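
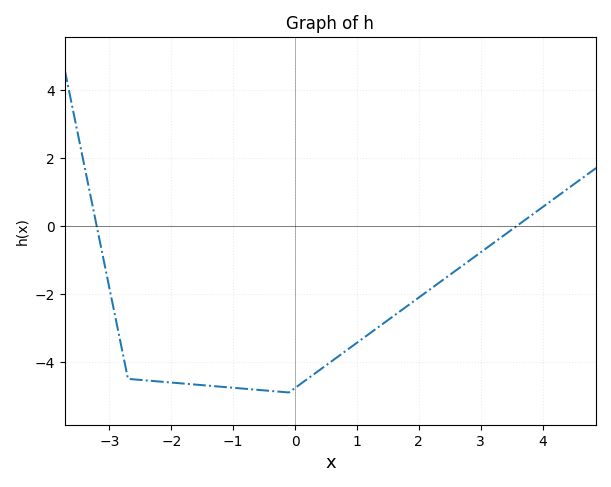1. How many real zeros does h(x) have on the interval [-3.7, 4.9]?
2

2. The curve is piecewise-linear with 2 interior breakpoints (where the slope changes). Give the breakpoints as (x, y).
(-2.7, -4.5); (-0.1, -4.9)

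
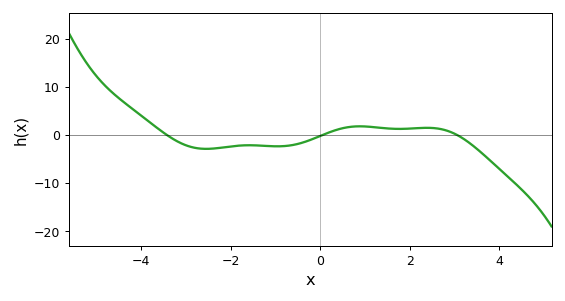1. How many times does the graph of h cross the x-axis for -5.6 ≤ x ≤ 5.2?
3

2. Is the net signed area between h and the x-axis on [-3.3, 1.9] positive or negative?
negative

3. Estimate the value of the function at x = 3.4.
-2.12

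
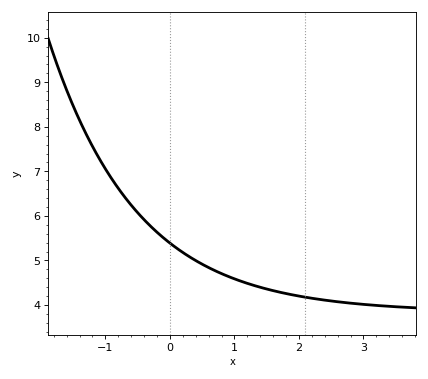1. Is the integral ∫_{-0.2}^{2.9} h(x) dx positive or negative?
positive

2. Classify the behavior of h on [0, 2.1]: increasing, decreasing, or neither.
decreasing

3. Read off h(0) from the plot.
5.4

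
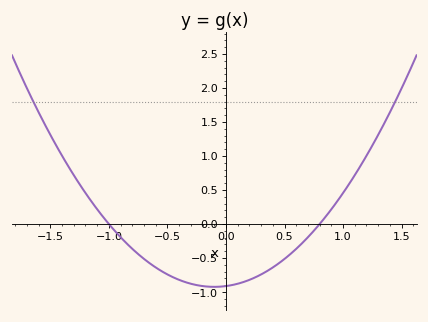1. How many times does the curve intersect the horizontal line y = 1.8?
2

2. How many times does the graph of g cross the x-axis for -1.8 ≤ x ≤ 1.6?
2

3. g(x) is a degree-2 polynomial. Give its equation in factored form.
y = 1.14(x + 1)(x - 0.8)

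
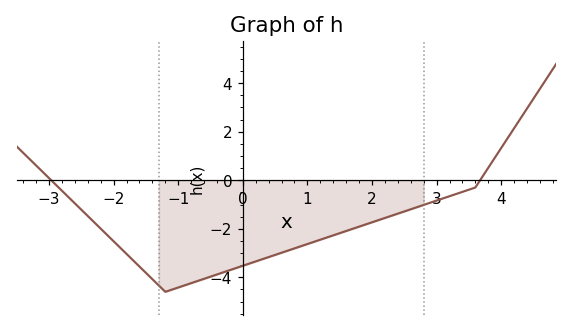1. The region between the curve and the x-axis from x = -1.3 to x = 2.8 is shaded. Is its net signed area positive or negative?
negative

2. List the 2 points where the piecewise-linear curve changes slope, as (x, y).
(-1.2, -4.6); (3.6, -0.3)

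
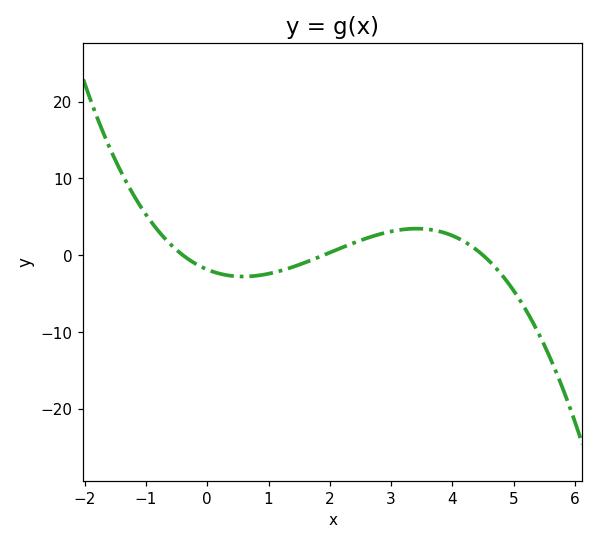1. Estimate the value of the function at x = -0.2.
-1.09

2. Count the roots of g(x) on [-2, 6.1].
3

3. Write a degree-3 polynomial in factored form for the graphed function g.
y = -0.55(x + 0.4)(x - 1.9)(x - 4.5)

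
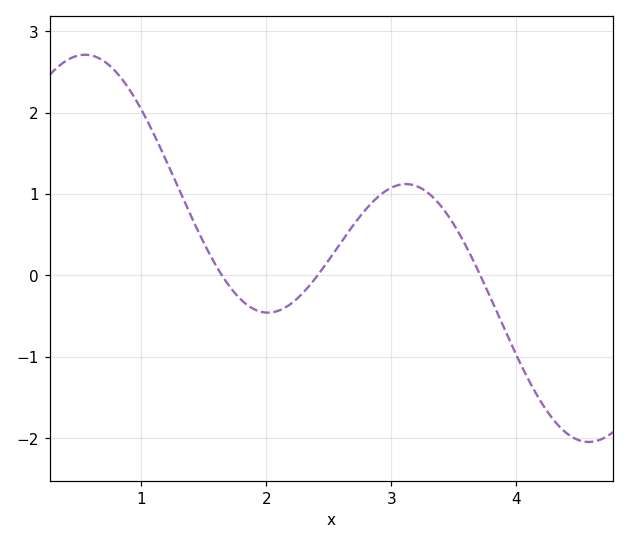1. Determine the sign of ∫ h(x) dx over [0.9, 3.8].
positive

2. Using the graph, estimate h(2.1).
-0.4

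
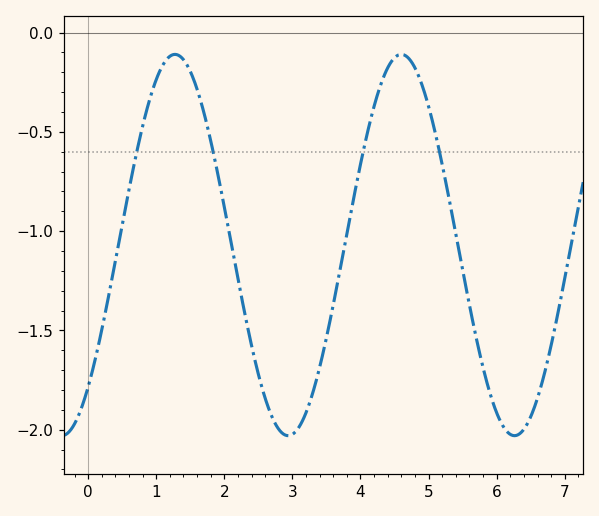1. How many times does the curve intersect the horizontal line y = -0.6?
4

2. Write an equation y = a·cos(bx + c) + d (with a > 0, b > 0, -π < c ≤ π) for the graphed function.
y = 0.96cos(1.89x - 2.41) - 1.07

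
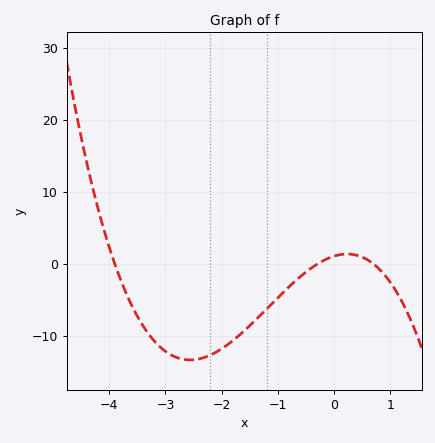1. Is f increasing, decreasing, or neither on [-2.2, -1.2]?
increasing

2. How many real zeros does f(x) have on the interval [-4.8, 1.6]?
3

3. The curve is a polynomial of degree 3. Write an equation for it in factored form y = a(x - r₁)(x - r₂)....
y = -1.35(x + 3.9)(x + 0.3)(x - 0.7)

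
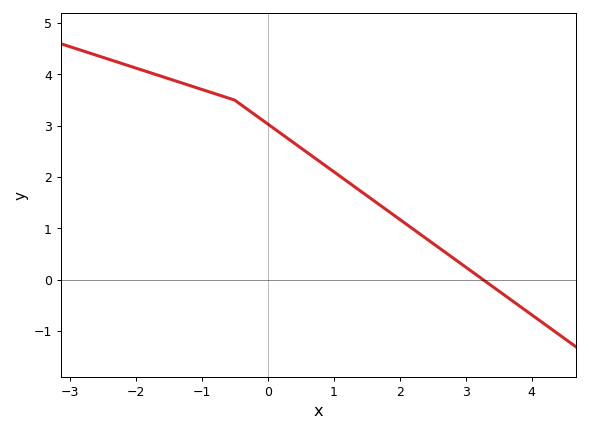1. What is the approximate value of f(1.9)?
1.3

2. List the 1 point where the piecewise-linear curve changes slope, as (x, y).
(-0.5, 3.5)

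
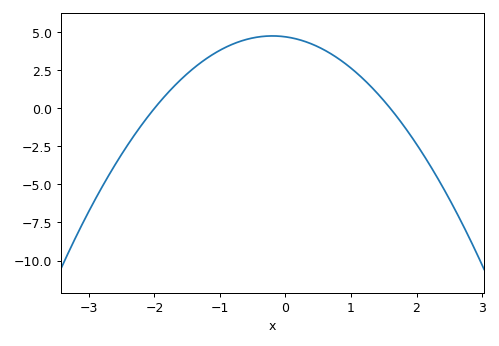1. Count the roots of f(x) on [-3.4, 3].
2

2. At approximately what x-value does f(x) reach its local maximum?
-0.2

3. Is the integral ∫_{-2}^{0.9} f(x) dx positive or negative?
positive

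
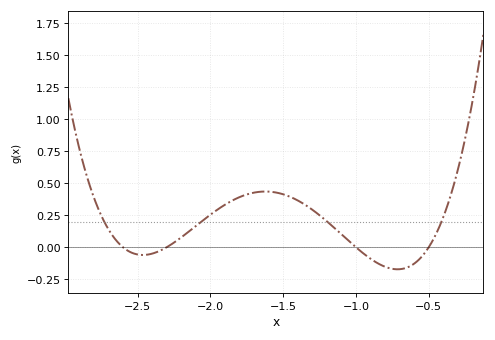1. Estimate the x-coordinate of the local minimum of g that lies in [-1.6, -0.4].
-0.715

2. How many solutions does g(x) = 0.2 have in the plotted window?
4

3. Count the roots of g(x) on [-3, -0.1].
4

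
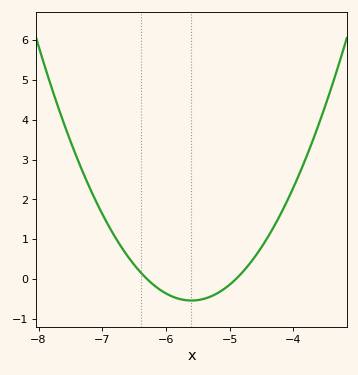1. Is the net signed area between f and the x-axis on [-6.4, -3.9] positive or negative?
positive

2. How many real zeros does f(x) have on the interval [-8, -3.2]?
2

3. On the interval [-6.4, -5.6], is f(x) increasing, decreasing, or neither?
decreasing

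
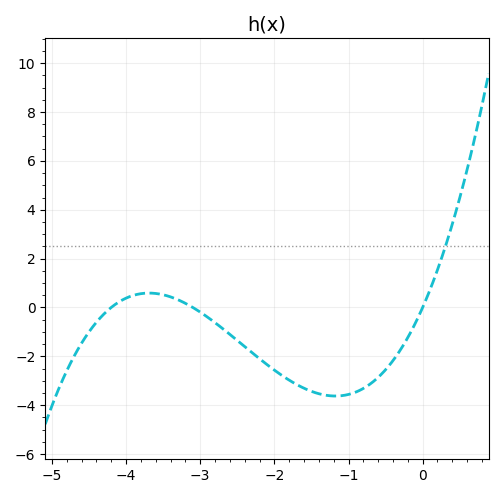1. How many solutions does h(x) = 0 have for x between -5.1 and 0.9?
3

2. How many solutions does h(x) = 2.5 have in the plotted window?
1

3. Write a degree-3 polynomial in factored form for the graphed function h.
y = 0.53(x + 4.2)(x + 3.1)(x - 0)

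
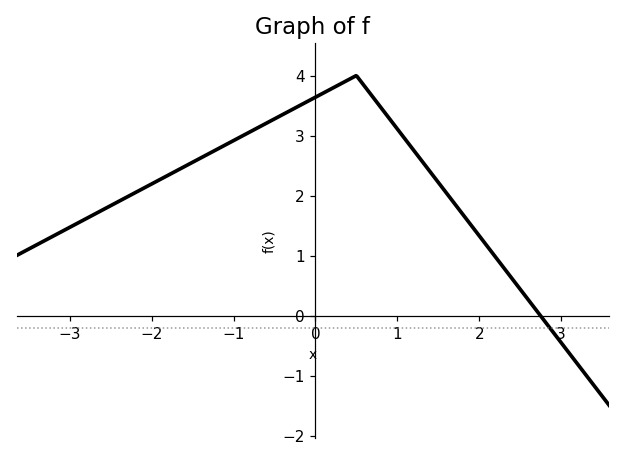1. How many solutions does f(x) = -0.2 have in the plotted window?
1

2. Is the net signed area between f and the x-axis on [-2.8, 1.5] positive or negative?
positive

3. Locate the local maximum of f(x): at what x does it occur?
0.5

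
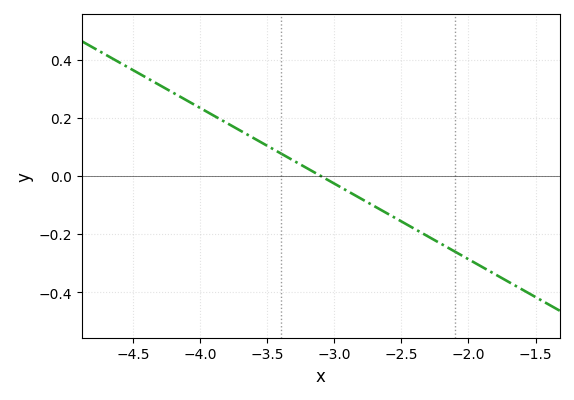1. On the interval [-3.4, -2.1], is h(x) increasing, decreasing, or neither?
decreasing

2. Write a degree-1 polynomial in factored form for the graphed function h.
y = -0.26(x + 3.1)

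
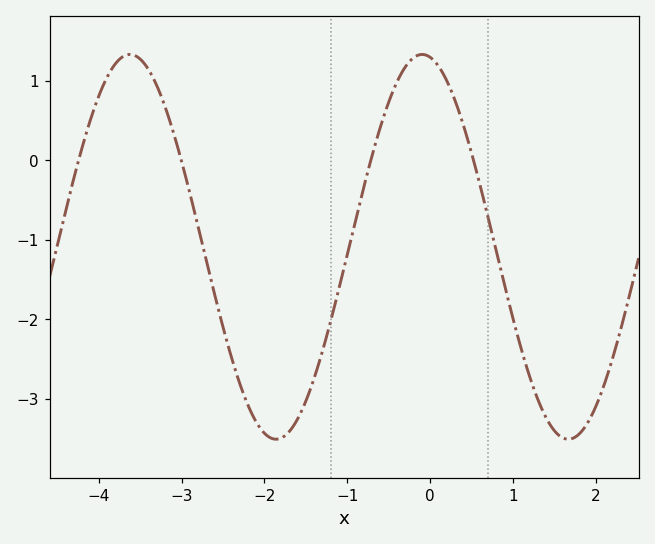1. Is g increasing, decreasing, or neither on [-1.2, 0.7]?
neither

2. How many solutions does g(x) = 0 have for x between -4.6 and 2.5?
4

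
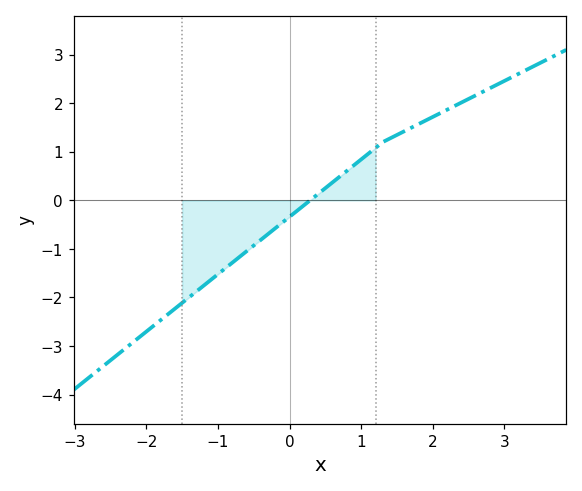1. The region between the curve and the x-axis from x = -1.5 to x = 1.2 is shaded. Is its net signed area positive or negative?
negative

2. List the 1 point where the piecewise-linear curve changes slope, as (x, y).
(1.3, 1.2)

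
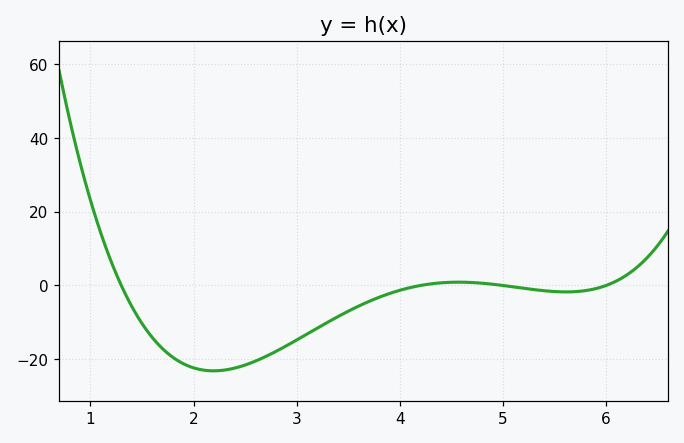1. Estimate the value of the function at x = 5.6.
-1.75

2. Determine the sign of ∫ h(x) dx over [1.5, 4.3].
negative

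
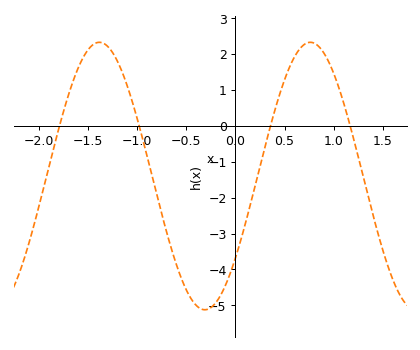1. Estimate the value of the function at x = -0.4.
-5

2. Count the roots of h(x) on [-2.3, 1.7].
4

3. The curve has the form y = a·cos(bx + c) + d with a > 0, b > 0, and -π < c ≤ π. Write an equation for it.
y = 3.72cos(2.9x - 2.2) - 1.4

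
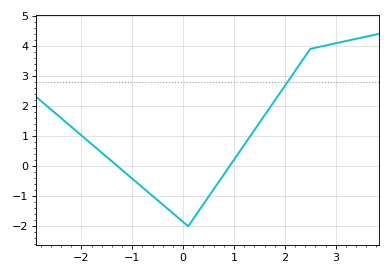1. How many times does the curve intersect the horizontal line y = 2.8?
1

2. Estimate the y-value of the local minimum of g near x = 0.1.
-2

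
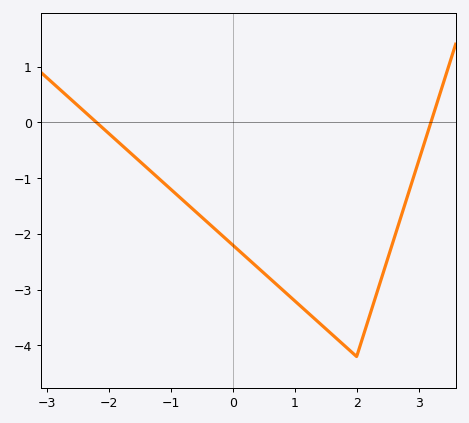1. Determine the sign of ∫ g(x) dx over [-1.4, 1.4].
negative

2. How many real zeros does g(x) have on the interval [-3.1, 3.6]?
2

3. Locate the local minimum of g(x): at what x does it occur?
2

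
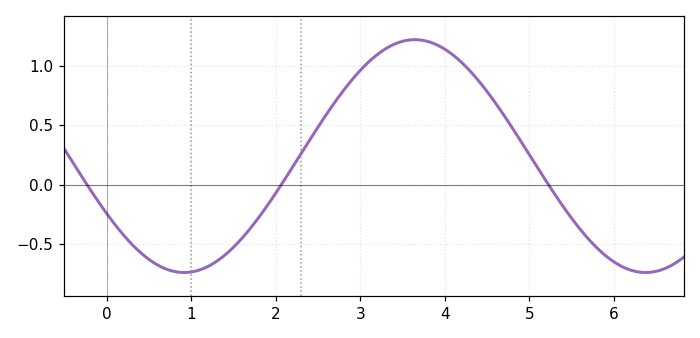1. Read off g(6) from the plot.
-0.649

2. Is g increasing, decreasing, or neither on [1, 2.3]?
increasing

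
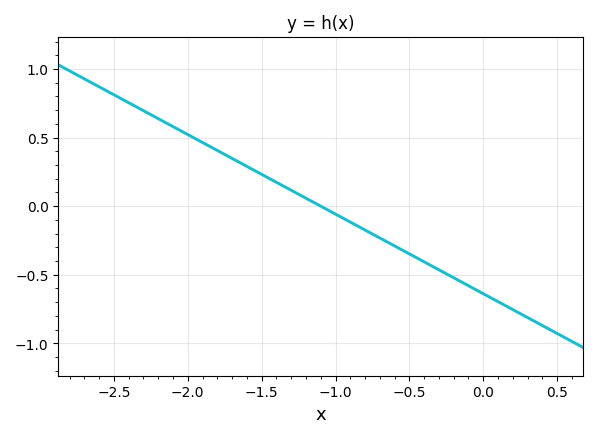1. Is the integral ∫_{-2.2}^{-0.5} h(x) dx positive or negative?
positive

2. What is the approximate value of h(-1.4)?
0.15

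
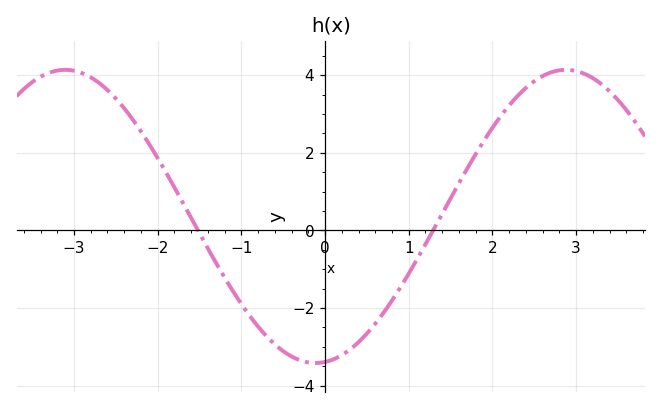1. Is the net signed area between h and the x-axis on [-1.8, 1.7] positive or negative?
negative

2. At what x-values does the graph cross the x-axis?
-1.52, 1.29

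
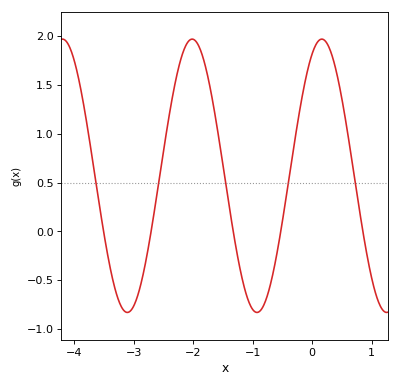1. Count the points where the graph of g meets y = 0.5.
5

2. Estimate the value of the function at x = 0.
1.82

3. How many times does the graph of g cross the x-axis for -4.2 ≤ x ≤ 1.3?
5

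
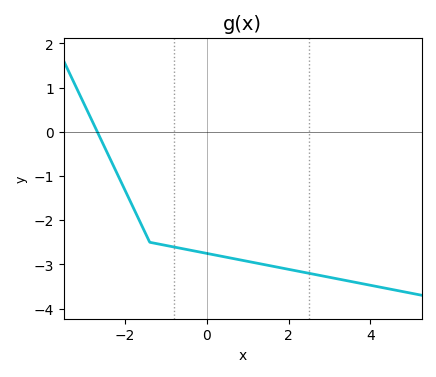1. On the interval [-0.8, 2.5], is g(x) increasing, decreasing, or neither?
decreasing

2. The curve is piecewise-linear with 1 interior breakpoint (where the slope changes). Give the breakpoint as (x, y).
(-1.4, -2.5)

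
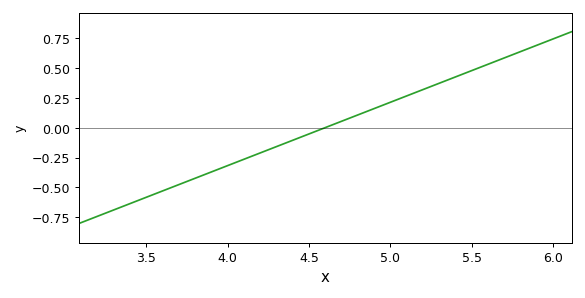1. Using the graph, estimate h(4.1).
-0.26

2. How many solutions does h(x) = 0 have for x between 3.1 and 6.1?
1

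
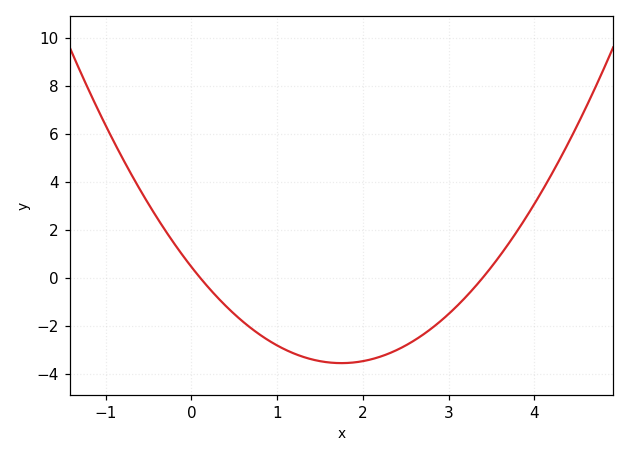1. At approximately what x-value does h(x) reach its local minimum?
1.75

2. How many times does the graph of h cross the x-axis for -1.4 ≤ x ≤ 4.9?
2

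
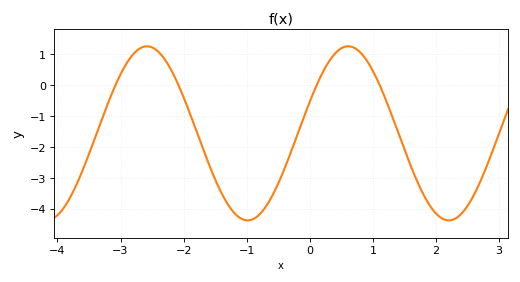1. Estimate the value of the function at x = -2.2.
0.503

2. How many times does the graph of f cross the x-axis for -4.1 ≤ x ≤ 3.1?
4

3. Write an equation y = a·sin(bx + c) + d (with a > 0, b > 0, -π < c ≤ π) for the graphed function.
y = 2.82sin(1.97x + 0.372) - 1.56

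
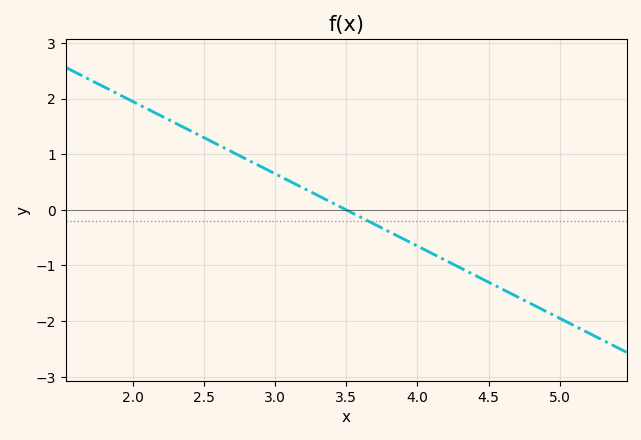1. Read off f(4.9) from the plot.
-1.82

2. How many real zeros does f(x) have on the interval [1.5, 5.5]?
1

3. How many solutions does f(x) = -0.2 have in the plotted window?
1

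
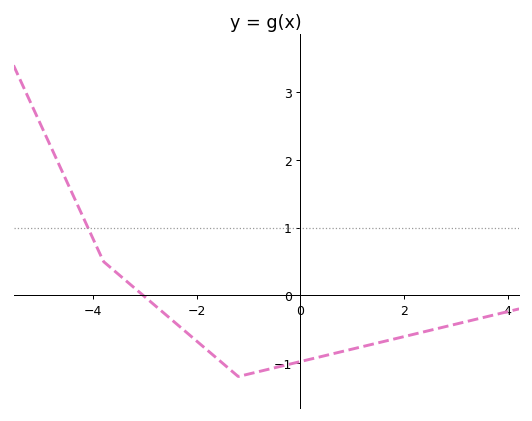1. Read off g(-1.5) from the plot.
-1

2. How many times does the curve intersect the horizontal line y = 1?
1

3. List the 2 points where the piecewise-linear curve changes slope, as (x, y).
(-3.8, 0.5); (-1.2, -1.2)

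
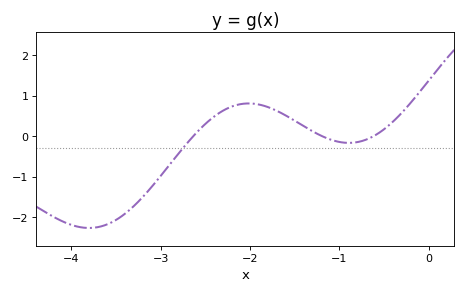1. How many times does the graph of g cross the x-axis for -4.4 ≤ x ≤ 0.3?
3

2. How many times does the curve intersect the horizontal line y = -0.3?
1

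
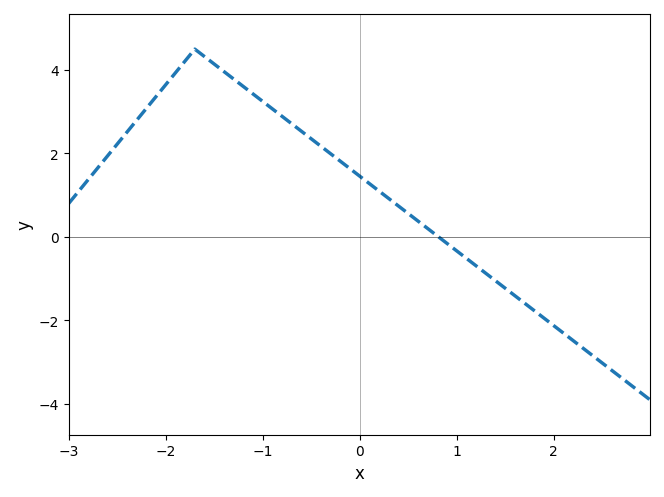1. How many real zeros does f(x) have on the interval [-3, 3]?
1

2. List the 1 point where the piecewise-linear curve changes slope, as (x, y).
(-1.7, 4.5)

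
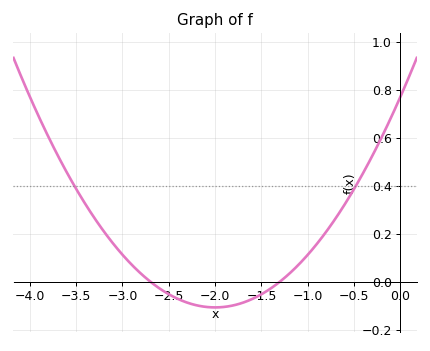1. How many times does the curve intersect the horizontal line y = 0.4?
2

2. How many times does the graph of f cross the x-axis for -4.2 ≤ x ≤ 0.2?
2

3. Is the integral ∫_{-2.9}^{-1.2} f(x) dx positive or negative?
negative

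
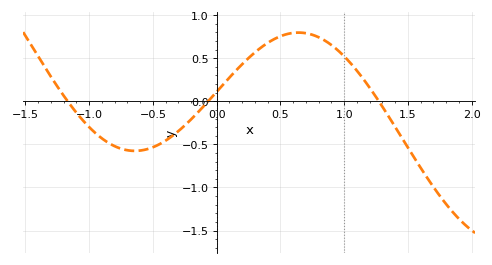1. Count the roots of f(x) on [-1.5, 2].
3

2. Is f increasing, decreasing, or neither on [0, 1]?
neither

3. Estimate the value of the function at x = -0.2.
-0.209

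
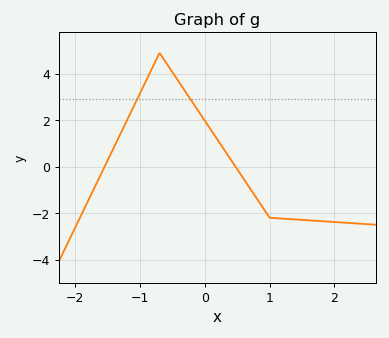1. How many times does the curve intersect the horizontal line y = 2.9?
2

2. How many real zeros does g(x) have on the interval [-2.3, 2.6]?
2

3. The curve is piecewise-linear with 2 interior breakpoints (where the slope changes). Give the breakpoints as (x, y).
(-0.7, 4.9); (1, -2.2)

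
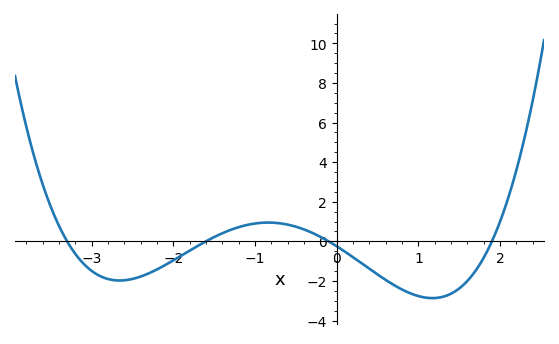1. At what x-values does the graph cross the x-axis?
-3.3, -1.6, -0.1, 1.9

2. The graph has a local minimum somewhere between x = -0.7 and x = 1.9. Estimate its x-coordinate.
1.17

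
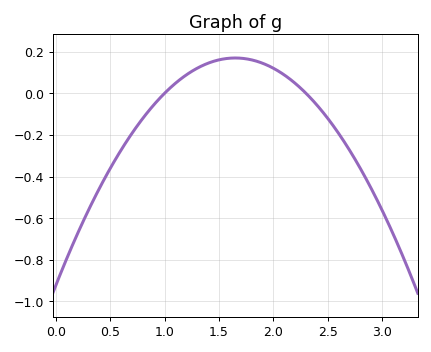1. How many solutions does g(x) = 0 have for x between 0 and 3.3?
2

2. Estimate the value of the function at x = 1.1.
0.04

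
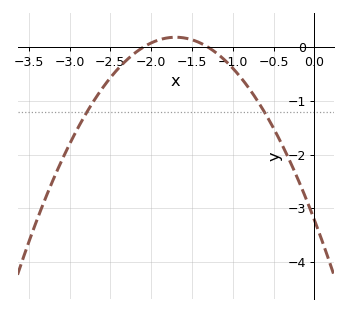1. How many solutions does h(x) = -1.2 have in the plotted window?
2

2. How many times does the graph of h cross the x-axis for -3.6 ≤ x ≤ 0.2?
2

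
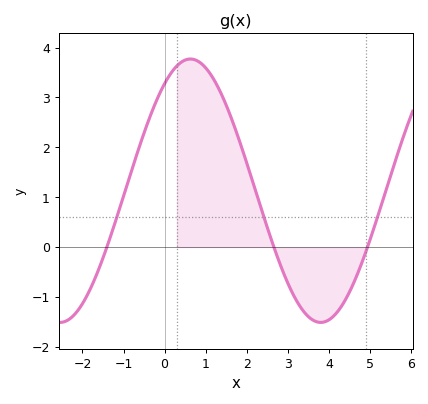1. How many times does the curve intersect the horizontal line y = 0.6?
3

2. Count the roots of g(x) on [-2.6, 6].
3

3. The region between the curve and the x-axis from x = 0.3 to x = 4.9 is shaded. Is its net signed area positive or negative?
positive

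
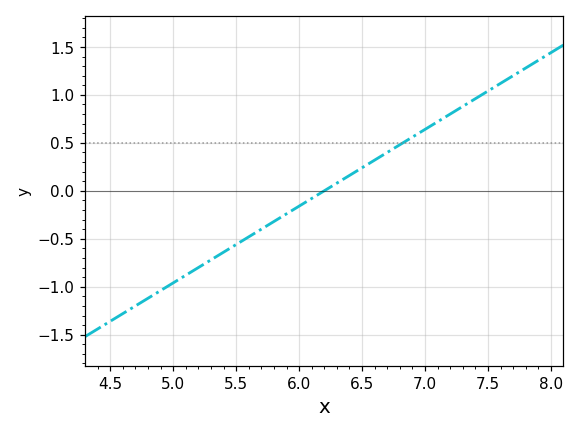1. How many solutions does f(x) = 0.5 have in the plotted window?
1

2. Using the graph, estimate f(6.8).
0.48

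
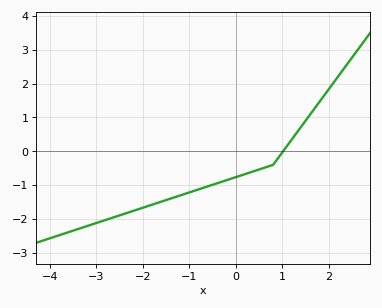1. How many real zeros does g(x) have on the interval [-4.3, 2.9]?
1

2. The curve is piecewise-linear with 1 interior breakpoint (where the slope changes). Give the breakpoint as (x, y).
(0.8, -0.4)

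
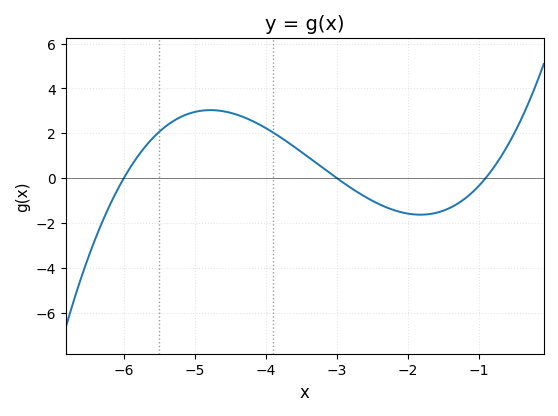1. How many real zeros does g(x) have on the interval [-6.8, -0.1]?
3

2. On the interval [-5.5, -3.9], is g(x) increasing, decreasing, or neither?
neither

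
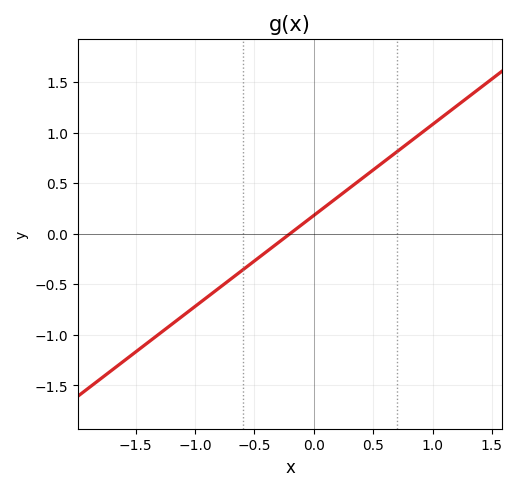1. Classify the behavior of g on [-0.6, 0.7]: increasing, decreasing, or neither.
increasing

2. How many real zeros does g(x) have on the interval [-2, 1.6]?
1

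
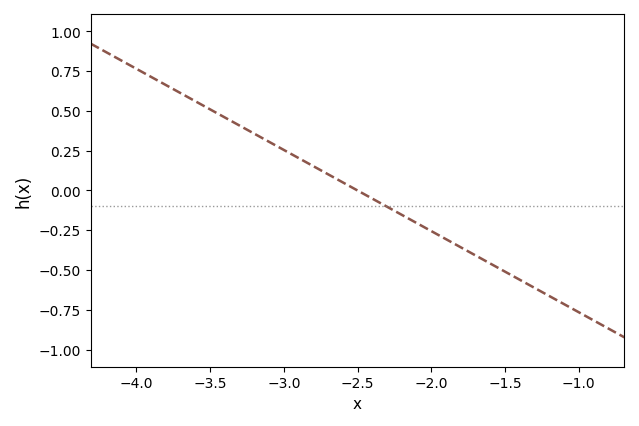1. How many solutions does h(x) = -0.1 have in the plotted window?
1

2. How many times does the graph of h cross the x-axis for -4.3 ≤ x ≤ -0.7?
1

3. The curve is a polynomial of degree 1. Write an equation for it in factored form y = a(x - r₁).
y = -0.51(x + 2.5)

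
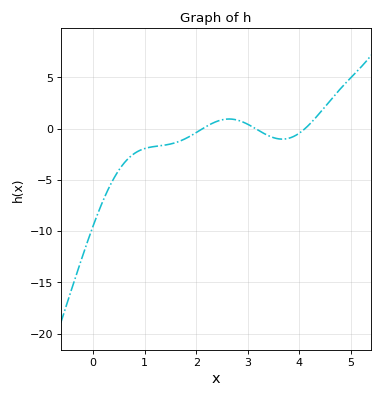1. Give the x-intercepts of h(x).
2.1, 3.1, 4.1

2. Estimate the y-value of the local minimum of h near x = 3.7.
-1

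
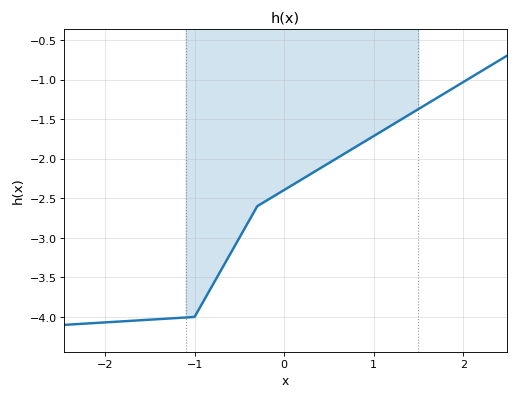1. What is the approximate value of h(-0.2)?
-2.55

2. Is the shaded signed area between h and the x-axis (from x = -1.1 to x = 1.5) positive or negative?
negative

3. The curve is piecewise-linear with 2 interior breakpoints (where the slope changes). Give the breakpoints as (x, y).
(-1, -4); (-0.3, -2.6)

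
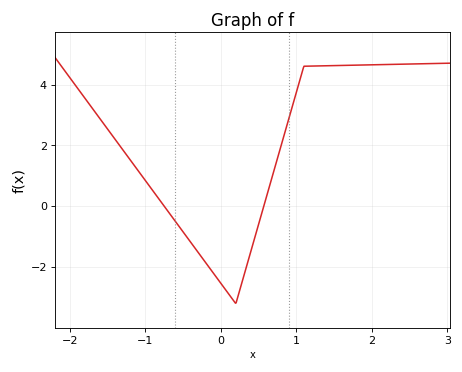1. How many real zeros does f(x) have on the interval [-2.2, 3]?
2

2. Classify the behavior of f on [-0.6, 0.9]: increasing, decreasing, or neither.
neither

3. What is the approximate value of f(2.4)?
4.6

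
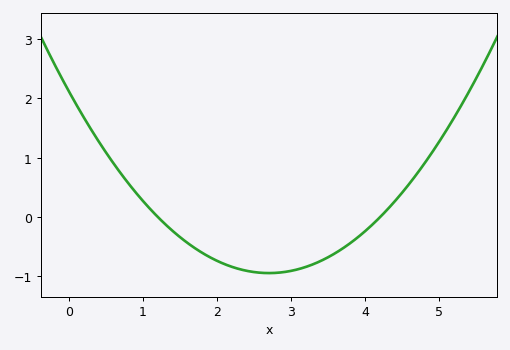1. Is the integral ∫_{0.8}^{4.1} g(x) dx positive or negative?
negative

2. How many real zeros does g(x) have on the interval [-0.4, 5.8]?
2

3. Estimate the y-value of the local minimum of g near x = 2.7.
-0.9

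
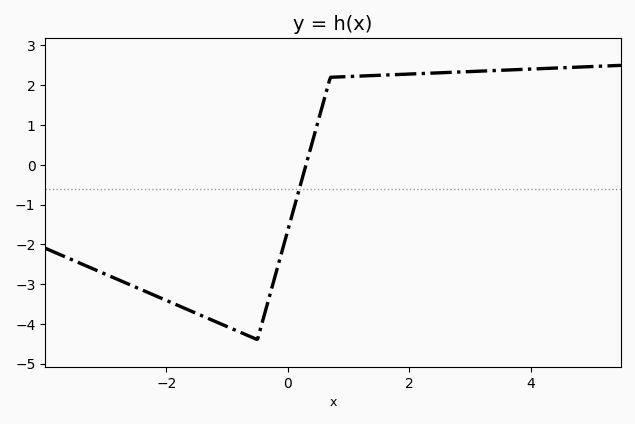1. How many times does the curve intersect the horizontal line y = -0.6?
1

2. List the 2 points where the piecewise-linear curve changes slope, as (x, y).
(-0.5, -4.4); (0.7, 2.2)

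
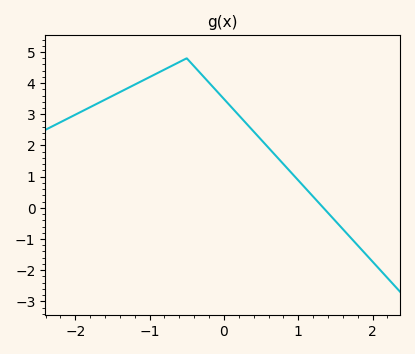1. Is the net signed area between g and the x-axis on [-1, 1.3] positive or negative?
positive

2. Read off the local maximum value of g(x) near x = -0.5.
4.8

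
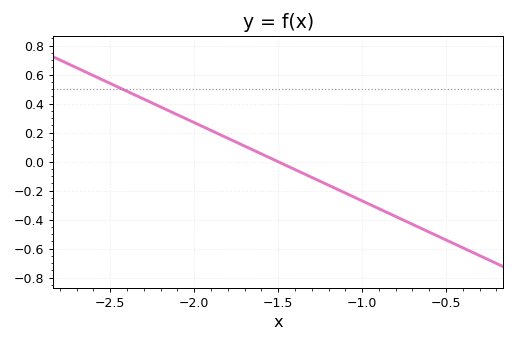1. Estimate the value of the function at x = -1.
-0.27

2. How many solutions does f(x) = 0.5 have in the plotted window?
1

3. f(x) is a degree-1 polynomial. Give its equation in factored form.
y = -0.54(x + 1.5)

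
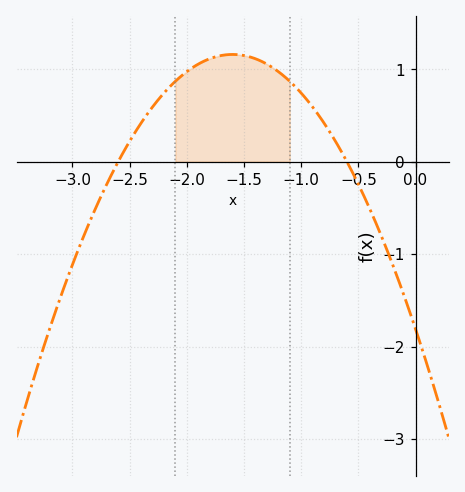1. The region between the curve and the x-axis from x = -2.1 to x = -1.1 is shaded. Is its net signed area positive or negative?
positive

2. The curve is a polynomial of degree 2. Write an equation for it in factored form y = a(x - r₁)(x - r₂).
y = -1.16(x + 2.6)(x + 0.6)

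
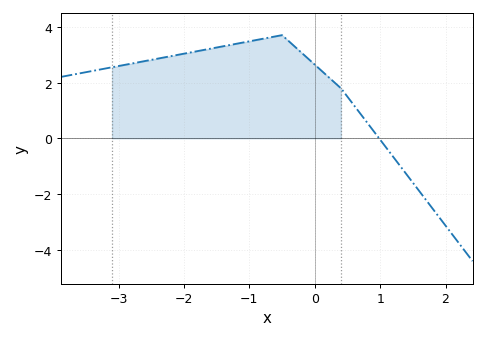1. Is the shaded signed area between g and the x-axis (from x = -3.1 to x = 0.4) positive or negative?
positive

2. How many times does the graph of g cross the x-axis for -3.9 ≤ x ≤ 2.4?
1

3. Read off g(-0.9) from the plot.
3.6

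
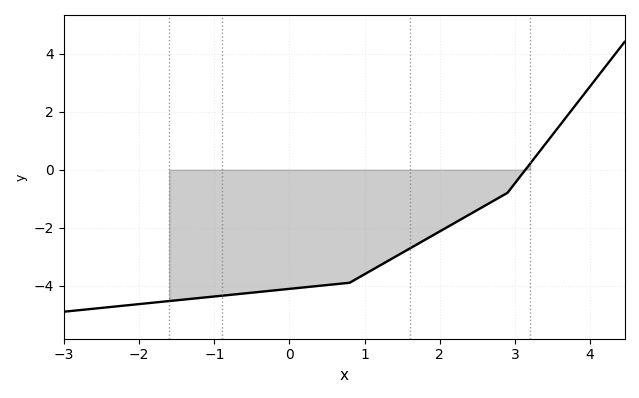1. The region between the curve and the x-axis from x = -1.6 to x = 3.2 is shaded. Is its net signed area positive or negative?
negative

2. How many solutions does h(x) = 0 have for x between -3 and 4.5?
1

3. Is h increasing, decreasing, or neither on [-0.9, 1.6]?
increasing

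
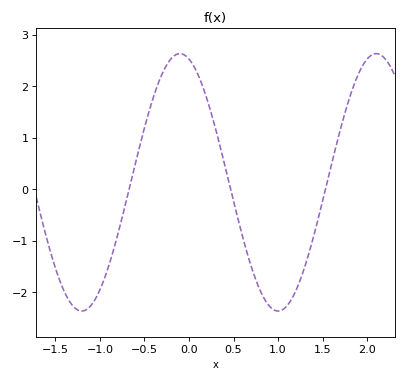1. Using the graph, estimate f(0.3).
1.2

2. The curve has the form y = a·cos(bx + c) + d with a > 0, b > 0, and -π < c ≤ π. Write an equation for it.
y = 2.5cos(2.9x + 0.29) + 0.13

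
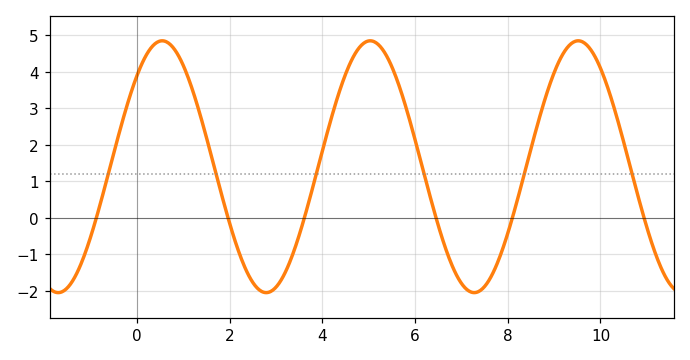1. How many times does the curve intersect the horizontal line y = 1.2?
6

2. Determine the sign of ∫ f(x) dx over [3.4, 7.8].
positive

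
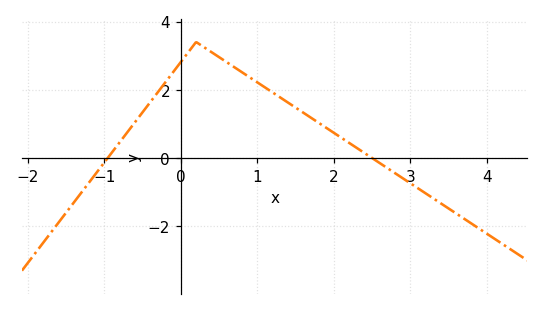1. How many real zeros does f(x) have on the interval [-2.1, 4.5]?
2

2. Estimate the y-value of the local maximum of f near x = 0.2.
3.4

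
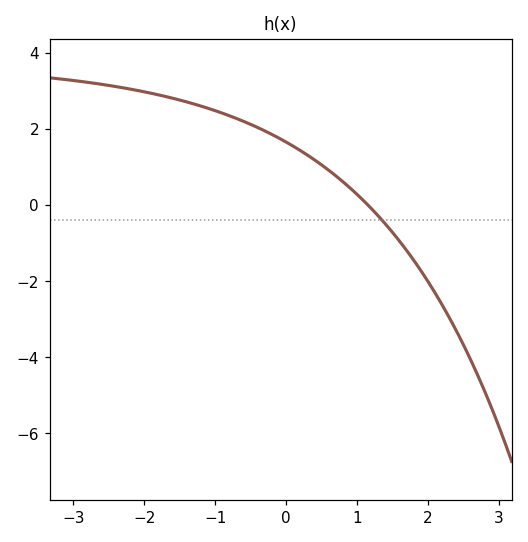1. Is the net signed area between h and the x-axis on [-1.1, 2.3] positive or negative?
positive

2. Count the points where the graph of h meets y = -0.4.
1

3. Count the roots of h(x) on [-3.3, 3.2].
1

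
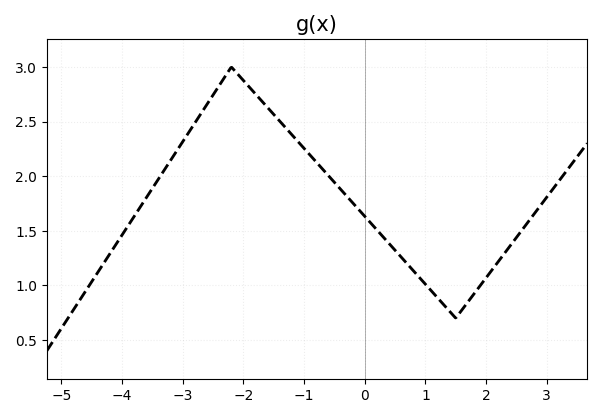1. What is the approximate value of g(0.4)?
1.4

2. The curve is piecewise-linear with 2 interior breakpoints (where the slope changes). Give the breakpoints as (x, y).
(-2.2, 3); (1.5, 0.7)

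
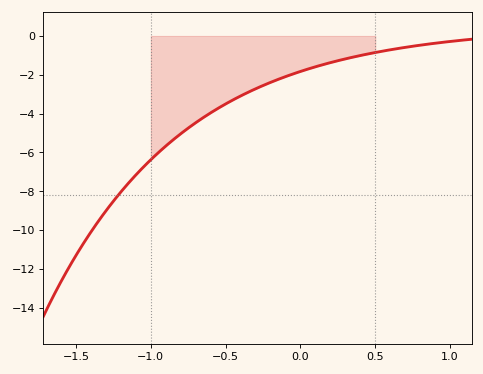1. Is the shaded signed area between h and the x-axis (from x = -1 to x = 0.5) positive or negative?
negative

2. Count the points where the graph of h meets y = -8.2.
1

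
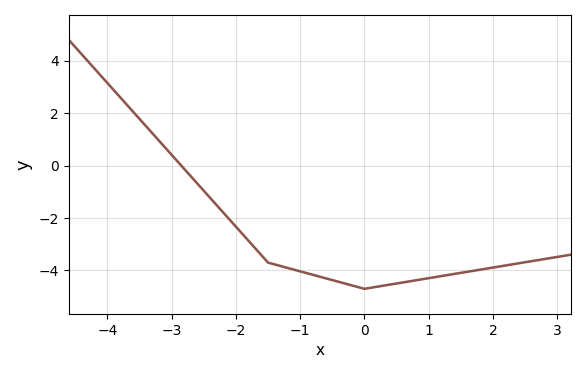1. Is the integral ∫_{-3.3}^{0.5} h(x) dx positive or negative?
negative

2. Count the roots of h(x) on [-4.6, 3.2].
1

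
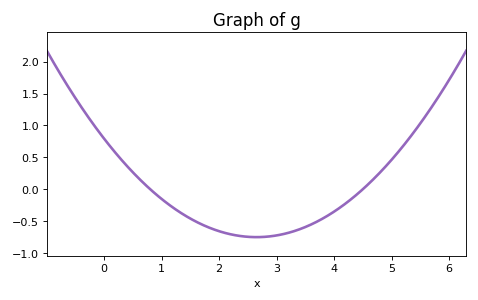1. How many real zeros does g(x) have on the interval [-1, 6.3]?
2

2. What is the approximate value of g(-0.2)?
1.05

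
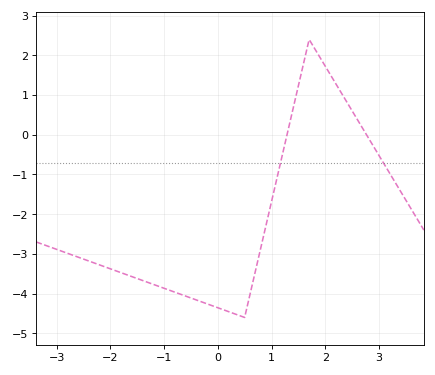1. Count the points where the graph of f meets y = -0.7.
2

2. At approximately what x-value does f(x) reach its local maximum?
1.7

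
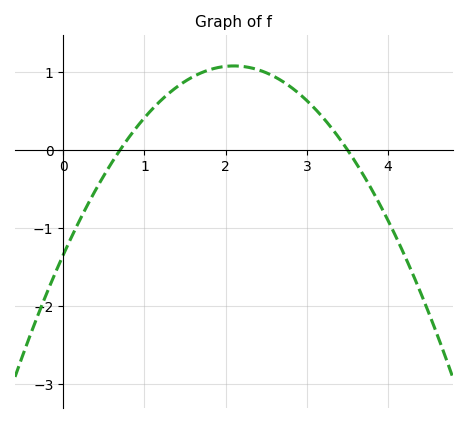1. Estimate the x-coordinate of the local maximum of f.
2.1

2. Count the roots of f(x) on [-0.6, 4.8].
2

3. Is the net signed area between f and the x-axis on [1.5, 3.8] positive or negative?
positive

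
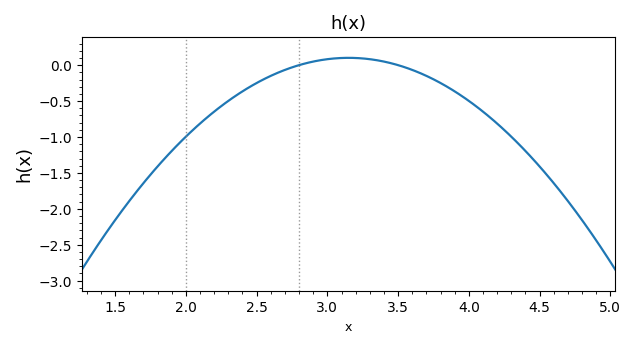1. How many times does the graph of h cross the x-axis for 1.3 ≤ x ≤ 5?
2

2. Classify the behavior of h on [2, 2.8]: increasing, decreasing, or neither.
increasing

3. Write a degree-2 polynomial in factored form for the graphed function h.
y = -0.83(x - 2.8)(x - 3.5)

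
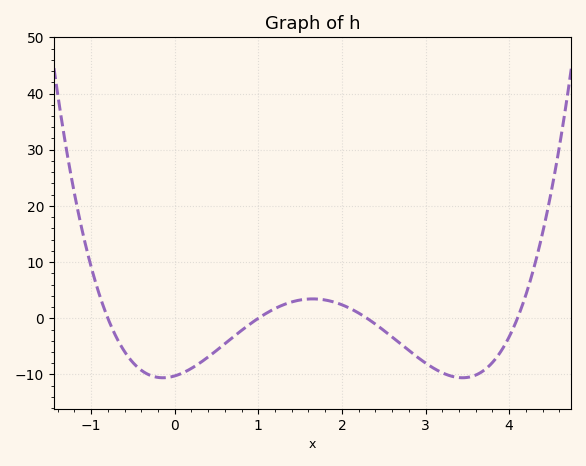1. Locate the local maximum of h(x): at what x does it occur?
1.65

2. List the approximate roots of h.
-0.8, 1, 2.3, 4.1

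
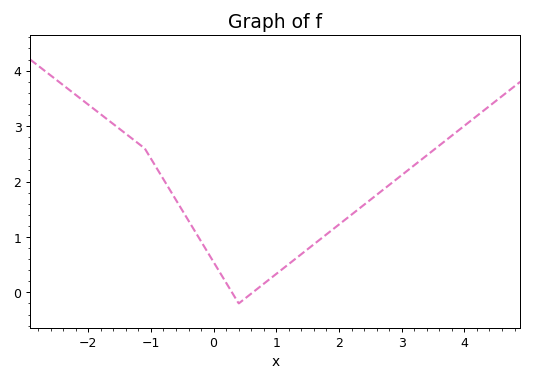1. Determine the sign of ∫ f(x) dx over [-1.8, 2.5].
positive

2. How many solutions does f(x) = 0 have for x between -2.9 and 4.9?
2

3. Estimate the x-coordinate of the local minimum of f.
0.401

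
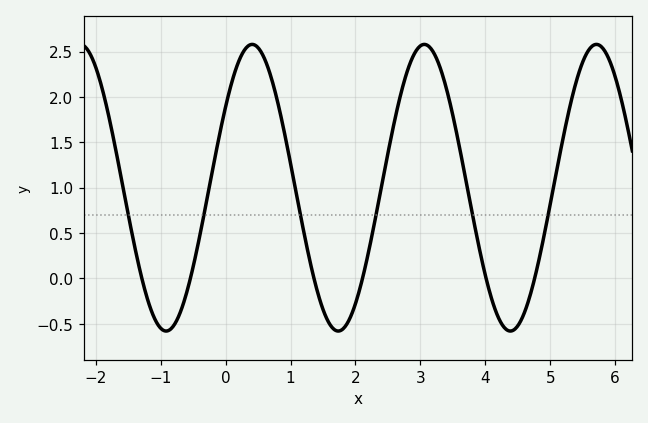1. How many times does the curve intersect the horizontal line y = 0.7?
6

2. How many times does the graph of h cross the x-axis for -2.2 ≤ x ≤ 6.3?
6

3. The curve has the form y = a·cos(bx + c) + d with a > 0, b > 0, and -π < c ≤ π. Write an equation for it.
y = 1.58cos(2.37x - 0.97) + 1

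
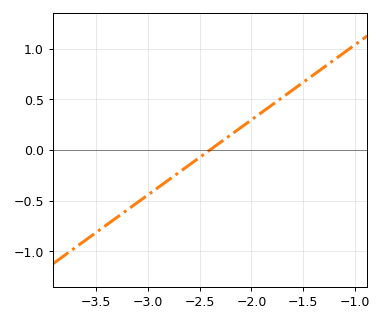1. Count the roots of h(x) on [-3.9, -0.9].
1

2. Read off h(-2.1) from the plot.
0.2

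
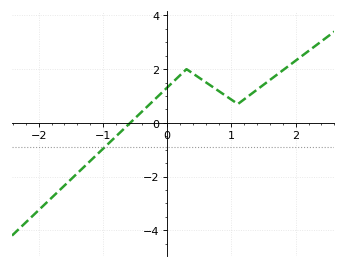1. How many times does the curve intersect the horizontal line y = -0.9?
1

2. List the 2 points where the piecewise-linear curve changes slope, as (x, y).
(0.3, 2); (1.1, 0.7)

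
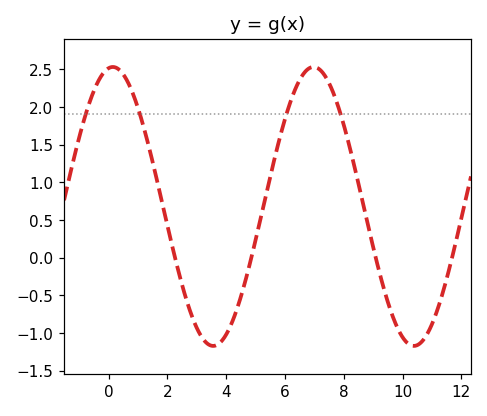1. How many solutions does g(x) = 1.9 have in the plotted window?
4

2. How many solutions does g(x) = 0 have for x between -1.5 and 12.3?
4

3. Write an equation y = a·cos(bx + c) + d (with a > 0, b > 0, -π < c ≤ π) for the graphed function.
y = 1.85cos(0.92x - 0.13) + 0.68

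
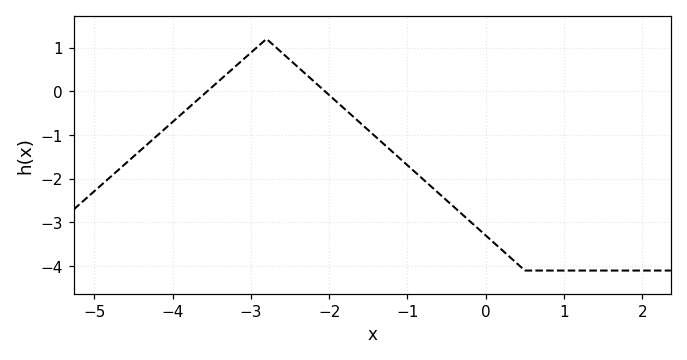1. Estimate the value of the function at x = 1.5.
-4.1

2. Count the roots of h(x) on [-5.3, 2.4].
2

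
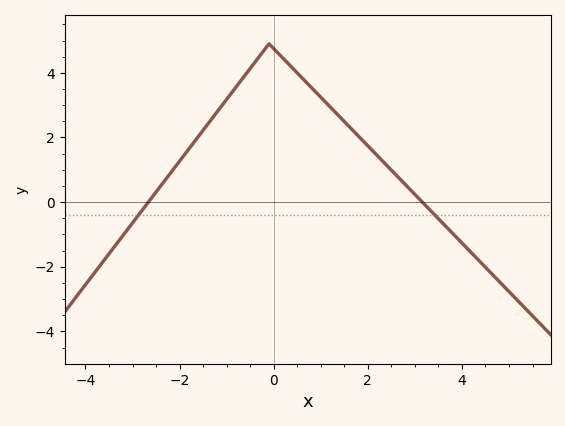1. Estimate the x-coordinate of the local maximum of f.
-0.099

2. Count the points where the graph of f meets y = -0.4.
2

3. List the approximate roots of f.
-2.66, 3.16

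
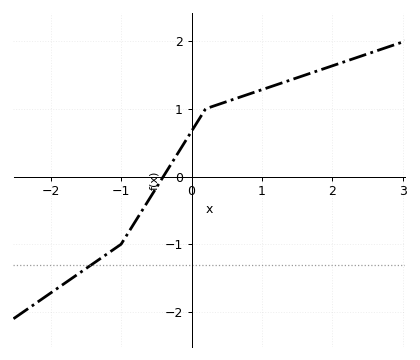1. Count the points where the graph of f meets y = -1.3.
1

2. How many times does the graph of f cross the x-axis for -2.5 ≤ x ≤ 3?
1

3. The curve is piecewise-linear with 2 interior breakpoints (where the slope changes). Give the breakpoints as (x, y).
(-1, -1); (0.2, 1)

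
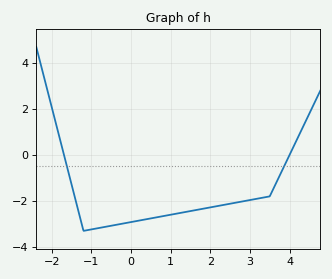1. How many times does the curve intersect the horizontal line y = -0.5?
2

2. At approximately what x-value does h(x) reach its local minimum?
-1.2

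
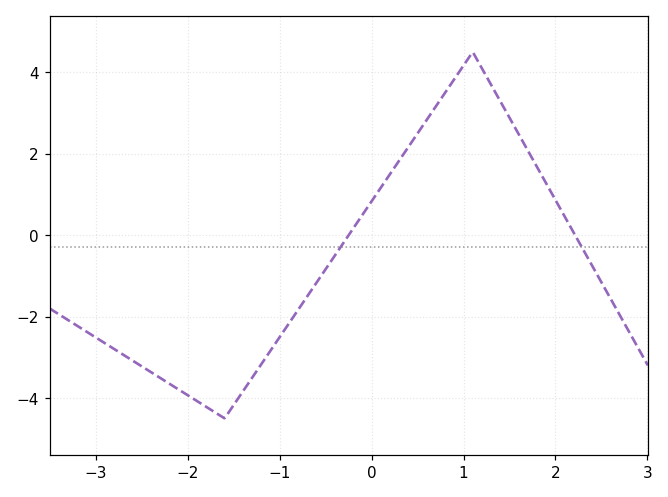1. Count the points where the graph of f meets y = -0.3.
2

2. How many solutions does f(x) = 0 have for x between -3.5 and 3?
2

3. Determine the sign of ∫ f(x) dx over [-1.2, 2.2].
positive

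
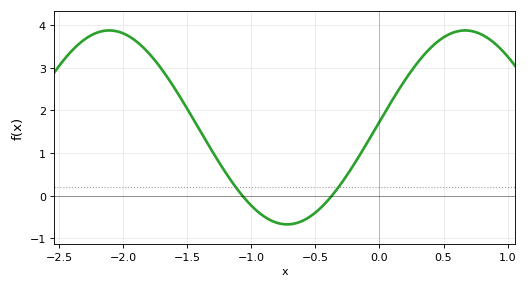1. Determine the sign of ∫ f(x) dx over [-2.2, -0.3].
positive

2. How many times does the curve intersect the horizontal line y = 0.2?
2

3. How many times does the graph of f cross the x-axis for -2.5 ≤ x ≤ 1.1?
2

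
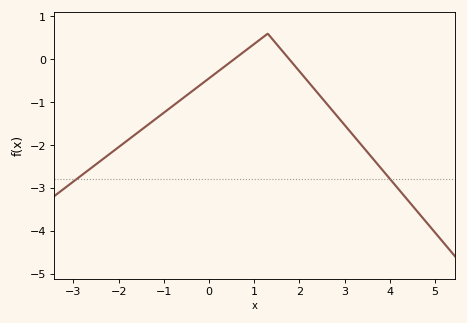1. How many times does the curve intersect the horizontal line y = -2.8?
2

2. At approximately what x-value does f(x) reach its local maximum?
1.2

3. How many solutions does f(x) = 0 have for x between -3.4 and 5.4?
2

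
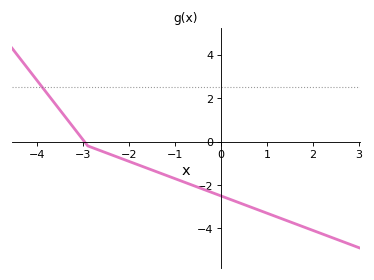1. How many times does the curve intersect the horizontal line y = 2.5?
1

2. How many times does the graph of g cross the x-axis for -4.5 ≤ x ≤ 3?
1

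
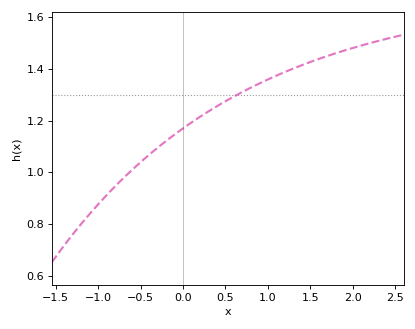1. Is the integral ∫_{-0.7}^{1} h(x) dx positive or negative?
positive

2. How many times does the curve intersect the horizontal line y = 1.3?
1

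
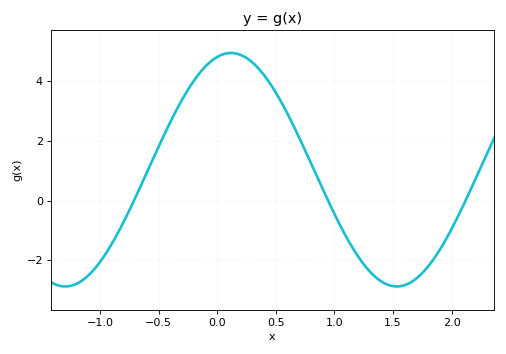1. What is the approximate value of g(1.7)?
-2.6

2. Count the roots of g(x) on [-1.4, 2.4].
3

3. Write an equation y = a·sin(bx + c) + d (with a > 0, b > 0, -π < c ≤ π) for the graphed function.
y = 3.91sin(2.2x + 1.3) + 1.04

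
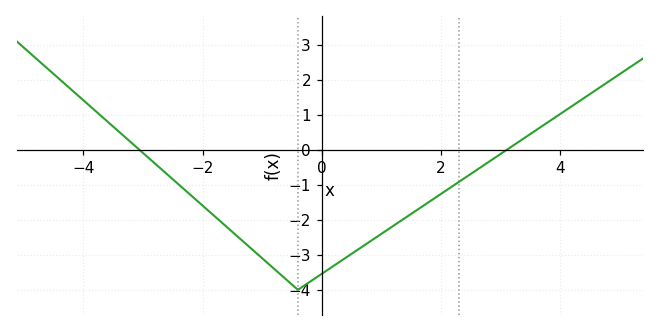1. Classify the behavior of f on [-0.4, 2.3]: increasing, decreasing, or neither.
increasing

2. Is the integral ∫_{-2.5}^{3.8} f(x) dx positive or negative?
negative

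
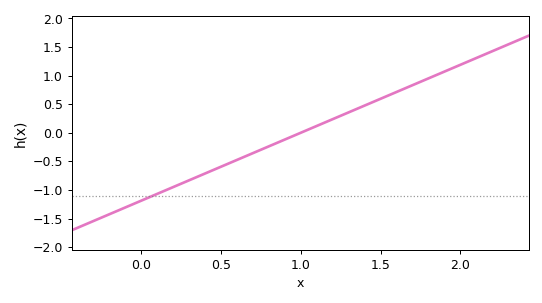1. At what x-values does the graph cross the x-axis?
1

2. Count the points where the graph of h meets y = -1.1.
1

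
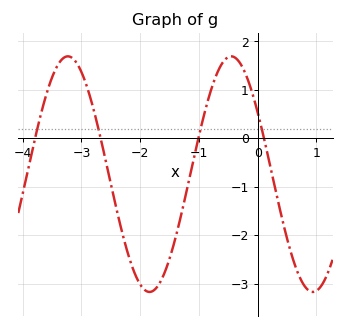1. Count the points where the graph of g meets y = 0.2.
4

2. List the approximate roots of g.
-3.79, -2.67, -1.01, 0.107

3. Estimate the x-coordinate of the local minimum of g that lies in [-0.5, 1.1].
0.94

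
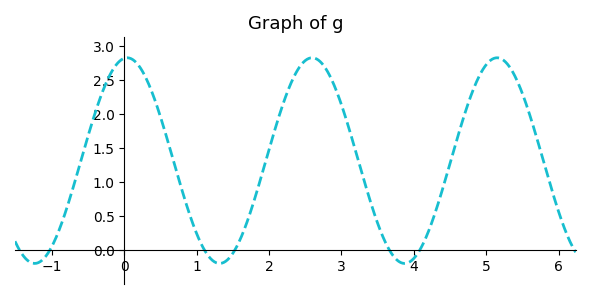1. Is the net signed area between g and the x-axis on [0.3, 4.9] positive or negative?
positive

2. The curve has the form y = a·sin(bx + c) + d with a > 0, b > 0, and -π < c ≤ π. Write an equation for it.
y = 1.51sin(2.46x + 1.47) + 1.32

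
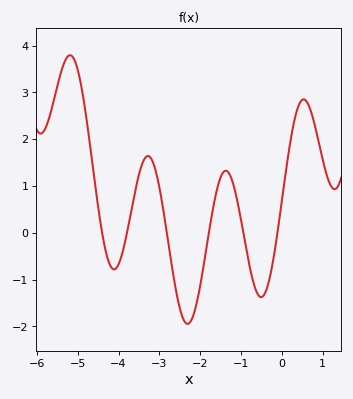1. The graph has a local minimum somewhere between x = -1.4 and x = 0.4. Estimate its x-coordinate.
-0.5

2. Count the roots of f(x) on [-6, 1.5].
6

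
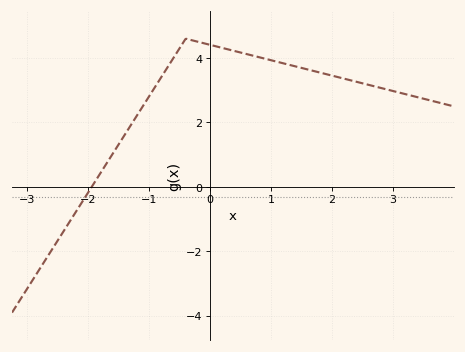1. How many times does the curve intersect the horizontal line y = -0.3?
1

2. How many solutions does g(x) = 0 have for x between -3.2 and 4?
1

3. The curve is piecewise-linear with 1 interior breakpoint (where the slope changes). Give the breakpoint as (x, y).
(-0.4, 4.6)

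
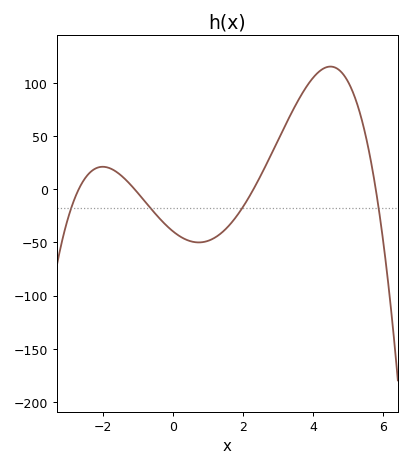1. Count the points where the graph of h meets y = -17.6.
4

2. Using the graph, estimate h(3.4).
72.5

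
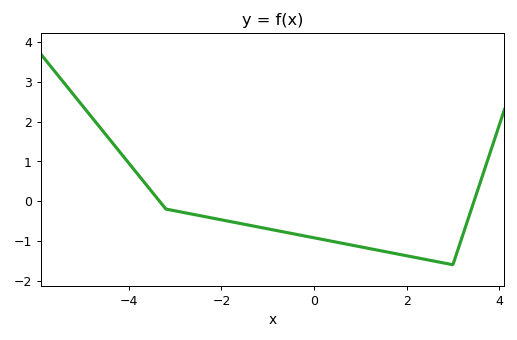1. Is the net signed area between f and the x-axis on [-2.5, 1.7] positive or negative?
negative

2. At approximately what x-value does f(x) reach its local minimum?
3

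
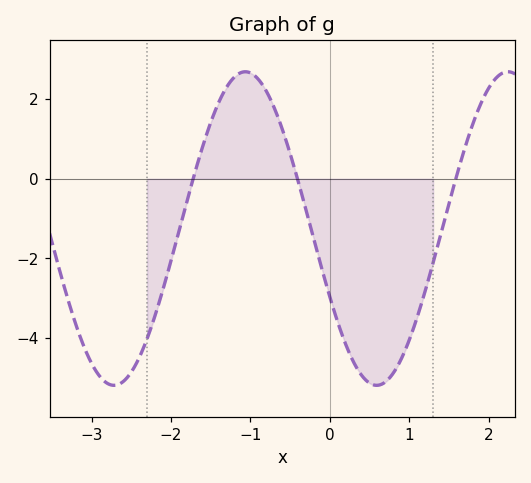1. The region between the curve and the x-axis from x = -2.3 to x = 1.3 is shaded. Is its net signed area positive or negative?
negative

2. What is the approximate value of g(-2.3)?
-4.01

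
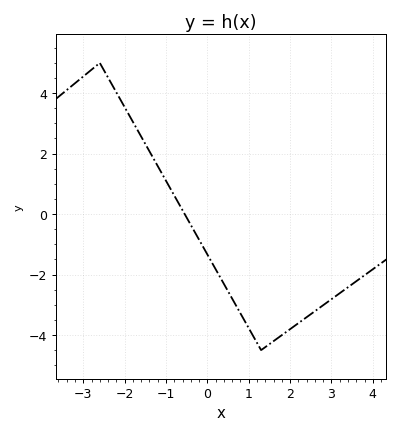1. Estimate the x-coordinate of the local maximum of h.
-2.6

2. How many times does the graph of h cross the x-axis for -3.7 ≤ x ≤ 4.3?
1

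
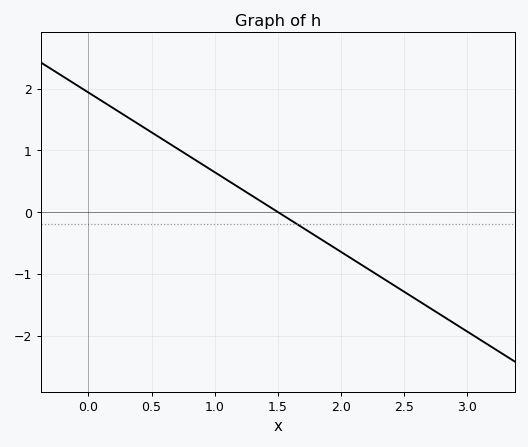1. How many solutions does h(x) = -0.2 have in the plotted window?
1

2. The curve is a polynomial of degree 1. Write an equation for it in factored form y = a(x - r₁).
y = -1.29(x - 1.5)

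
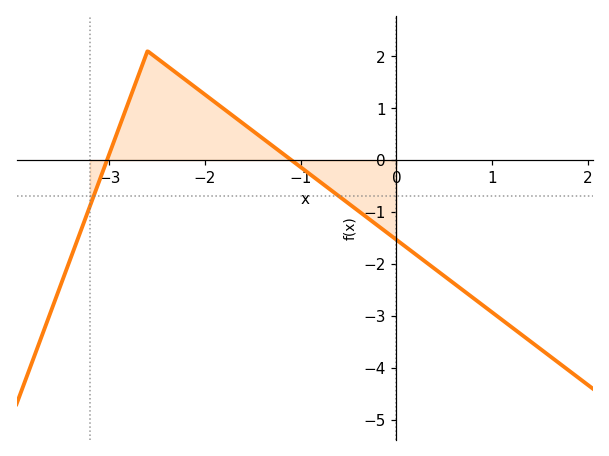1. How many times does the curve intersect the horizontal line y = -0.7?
2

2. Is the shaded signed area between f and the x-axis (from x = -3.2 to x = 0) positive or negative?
positive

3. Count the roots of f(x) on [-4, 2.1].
2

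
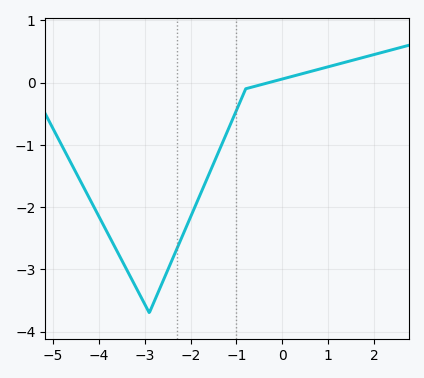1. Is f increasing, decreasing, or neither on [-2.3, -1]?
increasing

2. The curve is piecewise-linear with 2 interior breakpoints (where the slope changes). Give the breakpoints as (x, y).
(-2.9, -3.7); (-0.8, -0.1)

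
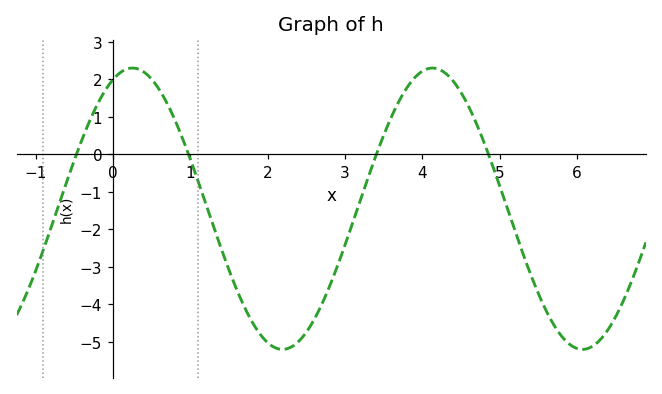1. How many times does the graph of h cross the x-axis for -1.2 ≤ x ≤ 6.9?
4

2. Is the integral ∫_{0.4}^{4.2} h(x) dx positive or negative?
negative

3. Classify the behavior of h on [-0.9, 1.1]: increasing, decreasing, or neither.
neither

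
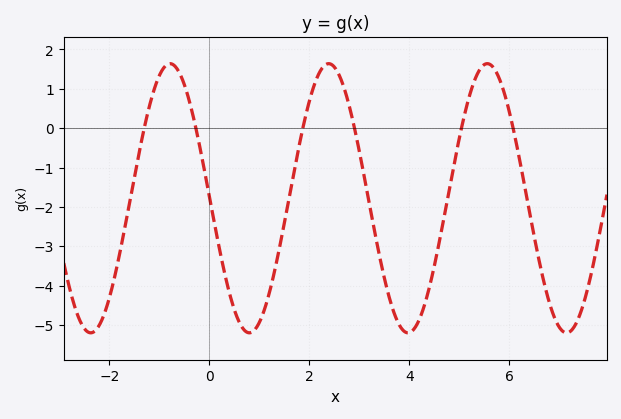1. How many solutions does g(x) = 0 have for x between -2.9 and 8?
6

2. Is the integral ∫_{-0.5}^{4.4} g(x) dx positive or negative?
negative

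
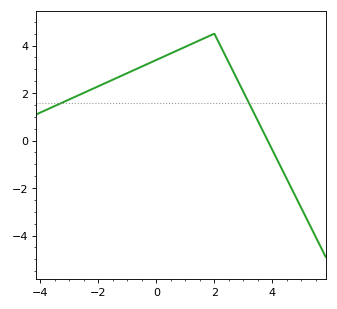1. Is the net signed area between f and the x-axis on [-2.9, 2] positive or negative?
positive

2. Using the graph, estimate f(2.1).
4.26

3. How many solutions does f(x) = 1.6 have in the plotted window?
2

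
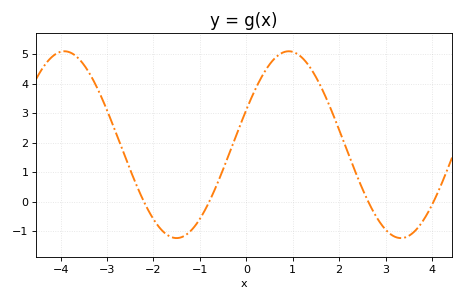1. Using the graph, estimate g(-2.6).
1.5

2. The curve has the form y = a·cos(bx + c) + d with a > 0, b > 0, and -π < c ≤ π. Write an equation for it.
y = 3.17cos(1.3x - 1.2) + 1.93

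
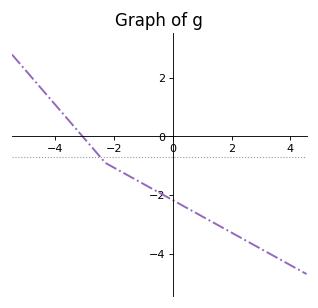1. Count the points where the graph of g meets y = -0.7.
1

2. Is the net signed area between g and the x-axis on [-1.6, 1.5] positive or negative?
negative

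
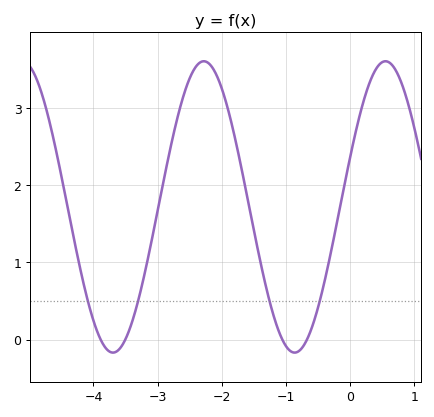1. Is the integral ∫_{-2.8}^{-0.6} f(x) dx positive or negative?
positive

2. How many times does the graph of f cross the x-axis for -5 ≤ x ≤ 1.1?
4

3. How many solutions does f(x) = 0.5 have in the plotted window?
4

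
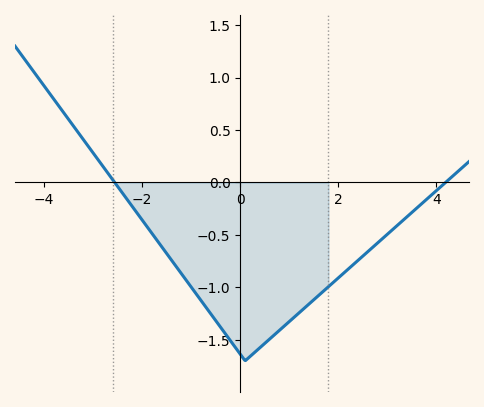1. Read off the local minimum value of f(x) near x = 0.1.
-1.7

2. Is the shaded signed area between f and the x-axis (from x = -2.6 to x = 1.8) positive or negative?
negative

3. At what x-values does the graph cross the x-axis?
-2.56, 4.19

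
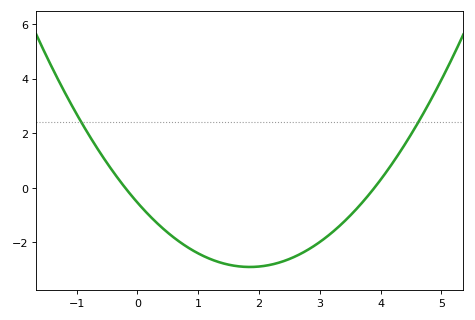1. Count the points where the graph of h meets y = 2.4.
2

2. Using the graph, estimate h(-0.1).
-0.2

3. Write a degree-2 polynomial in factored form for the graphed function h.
y = 0.69(x + 0.2)(x - 3.9)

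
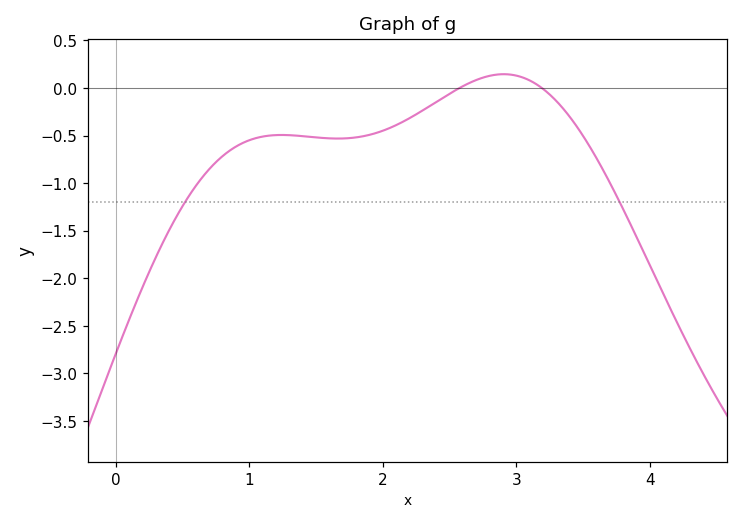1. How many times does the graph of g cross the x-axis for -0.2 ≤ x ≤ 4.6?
2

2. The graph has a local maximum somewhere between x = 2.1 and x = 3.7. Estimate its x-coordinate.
2.91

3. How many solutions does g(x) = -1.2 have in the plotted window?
2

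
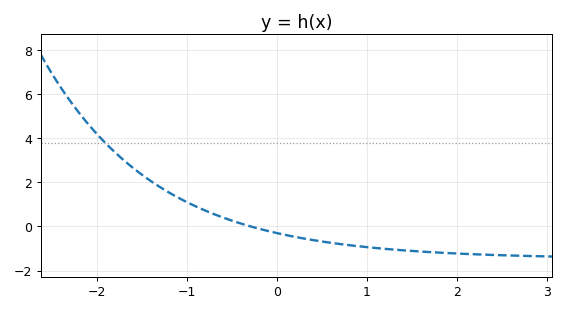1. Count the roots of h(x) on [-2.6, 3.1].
1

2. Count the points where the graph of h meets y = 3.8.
1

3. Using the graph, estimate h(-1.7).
3.01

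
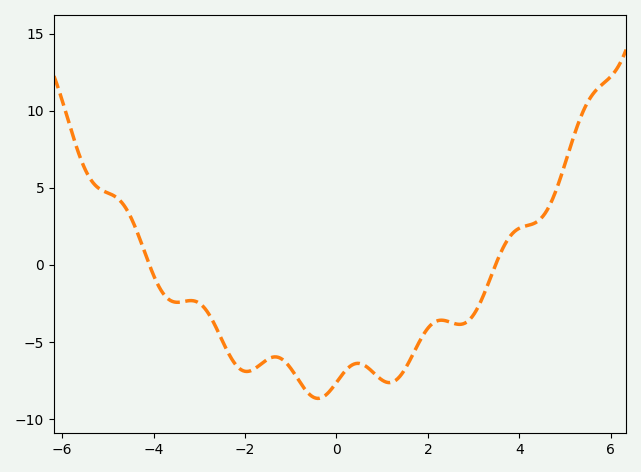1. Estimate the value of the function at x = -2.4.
-5.5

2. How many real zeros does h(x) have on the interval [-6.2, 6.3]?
2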